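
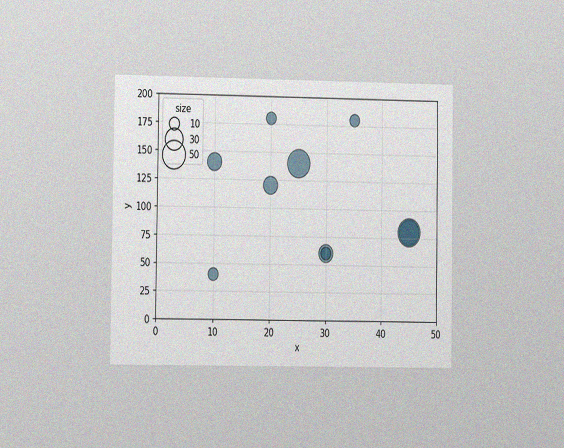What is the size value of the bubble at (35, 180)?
10

The chart is viewed slightly from the left, with some photo noise. Matching the bubble at (35, 180) against the size legend gives 10.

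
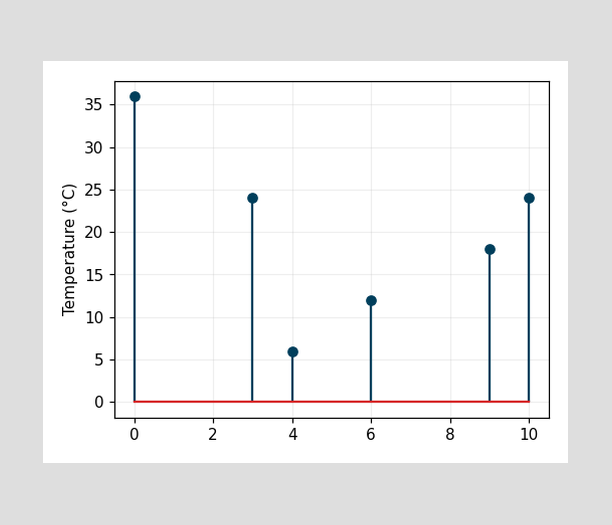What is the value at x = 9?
The stem at x=9 reaches 18°C.

18°C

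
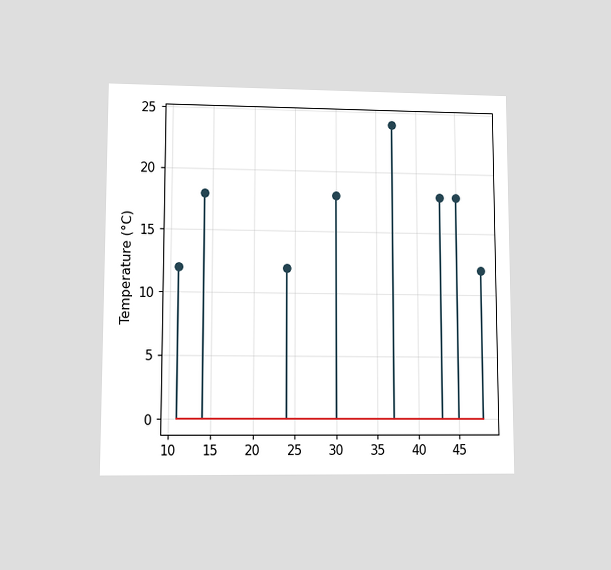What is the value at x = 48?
The chart is viewed at a slight angle. The stem at x=48 reaches 12°C.

12°C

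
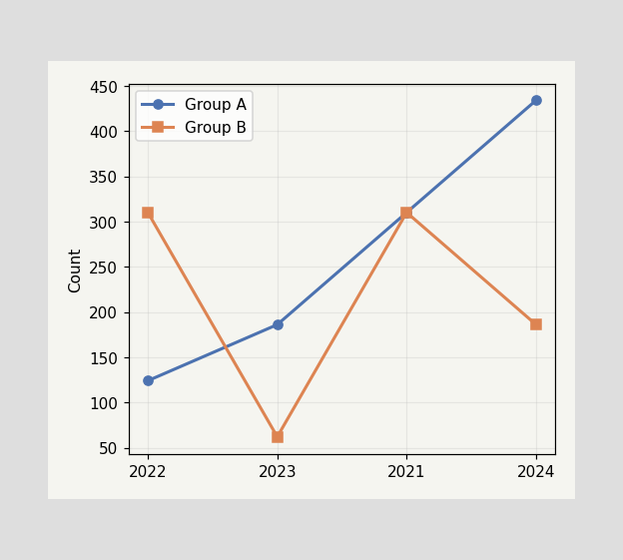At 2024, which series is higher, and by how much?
At 2024, Group A sits above the other line by 248.

Group A, by 248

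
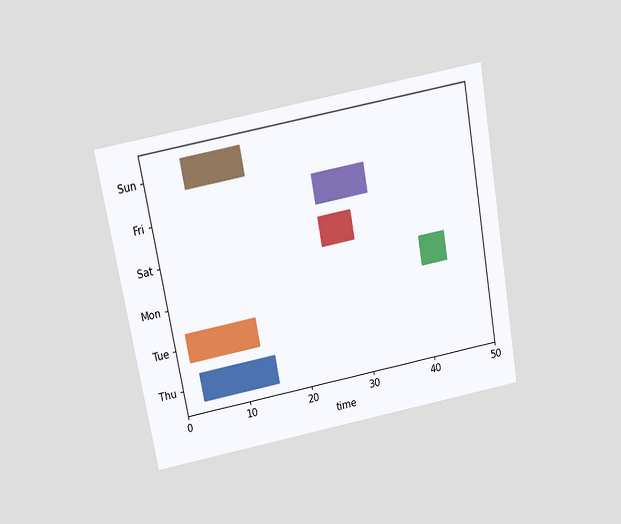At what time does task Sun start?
6

The chart is tilted about 10° counter-clockwise and viewed slightly from above. The Sun bar begins at t=6.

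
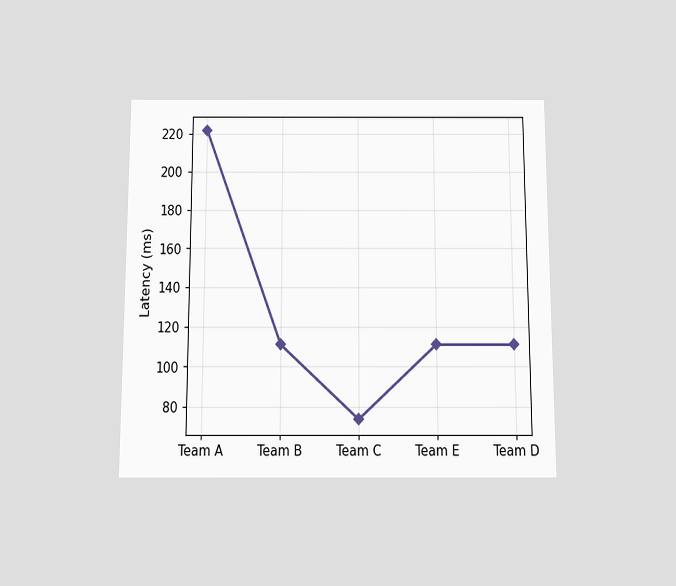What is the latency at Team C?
The chart is viewed slightly from below. At Team C, the line is at 74ms.

74ms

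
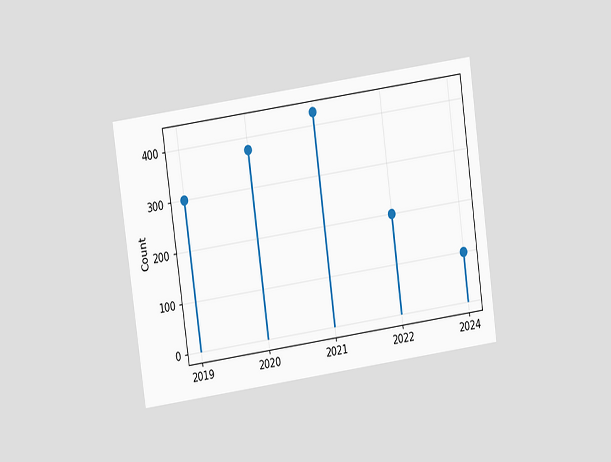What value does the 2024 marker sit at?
100

The chart is tilted about 8° counter-clockwise and viewed at a slight angle. The 2024 marker sits at 100.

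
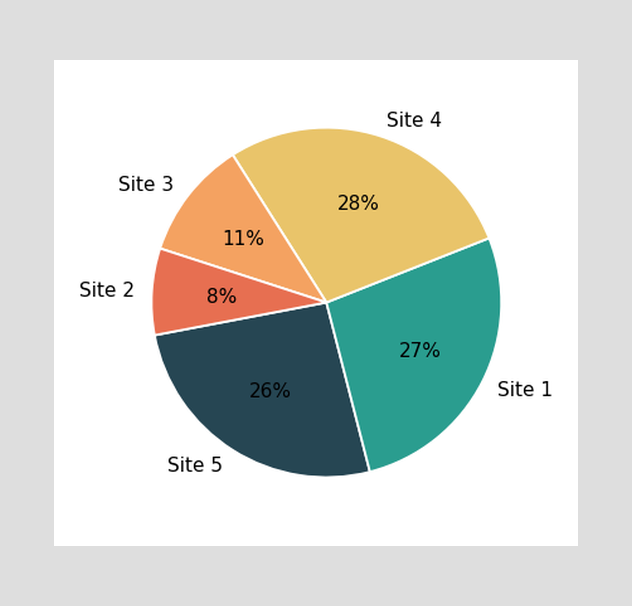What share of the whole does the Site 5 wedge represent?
The Site 5 slice takes up 26% of the pie.

26%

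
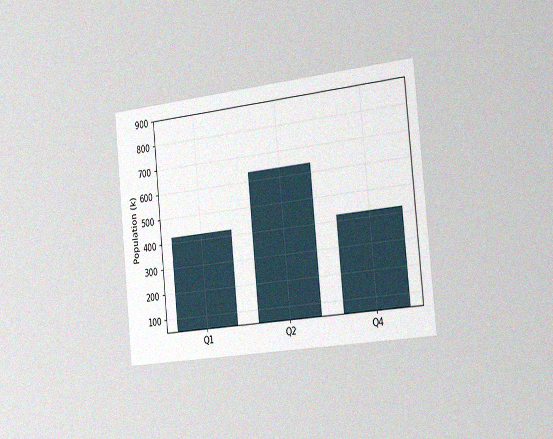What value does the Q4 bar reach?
The chart is tilted about 6° counter-clockwise and viewed slightly from the right, with some photo noise. Reading along the chart's y-axis, the Q4 bar reaches 424k.

424k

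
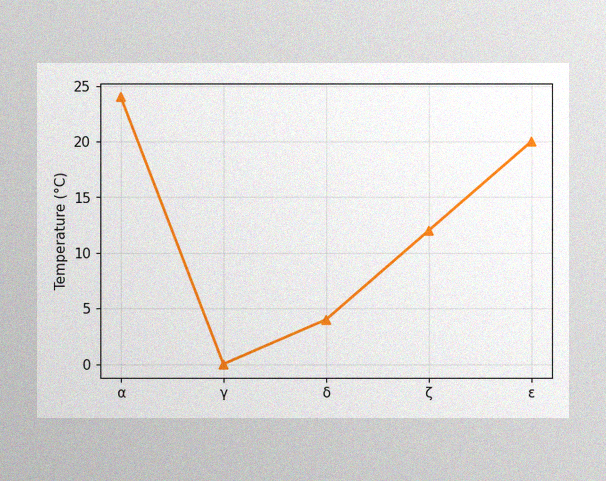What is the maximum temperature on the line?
The image has some photo noise and uneven lighting. The highest point is at α, and reading across to the y-axis gives 24°C.

24°C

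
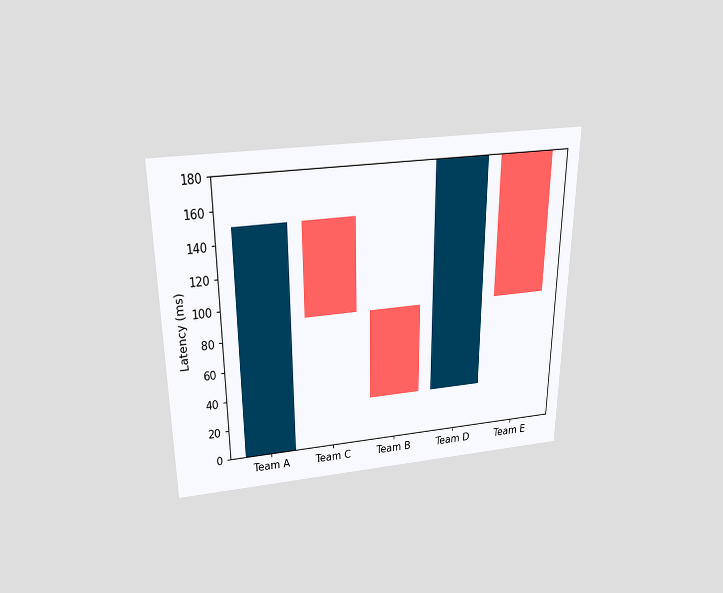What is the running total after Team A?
150ms

The chart is viewed slightly from above. After Team A the running total reaches 150ms.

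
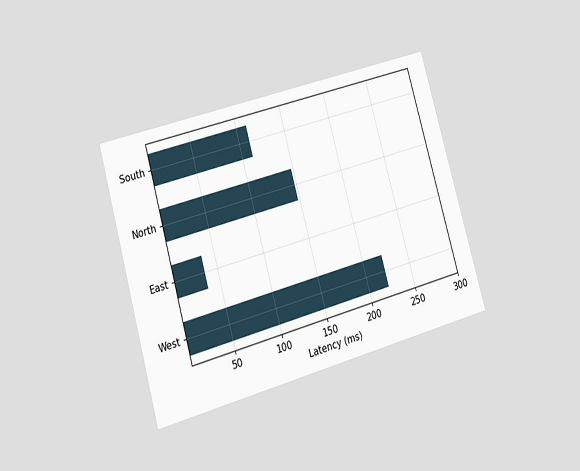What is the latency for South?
111ms

The chart is tilted about 16° counter-clockwise and viewed at a slight angle. Reading along the chart's x-axis, the South bar reaches 111ms.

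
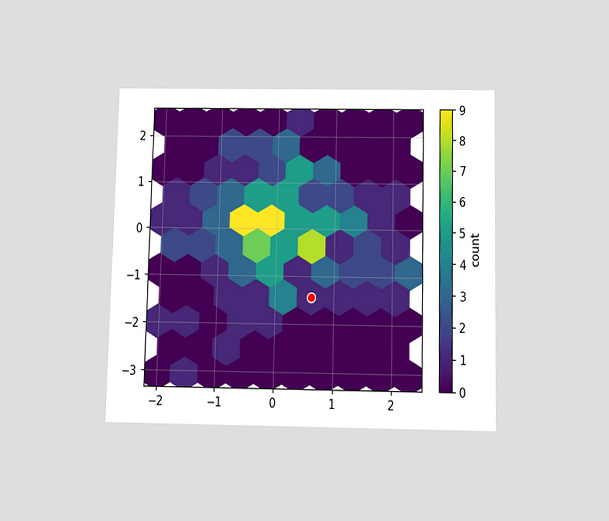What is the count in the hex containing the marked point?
The chart is viewed slightly from below. The marked hex reads 1 on the colorbar.

1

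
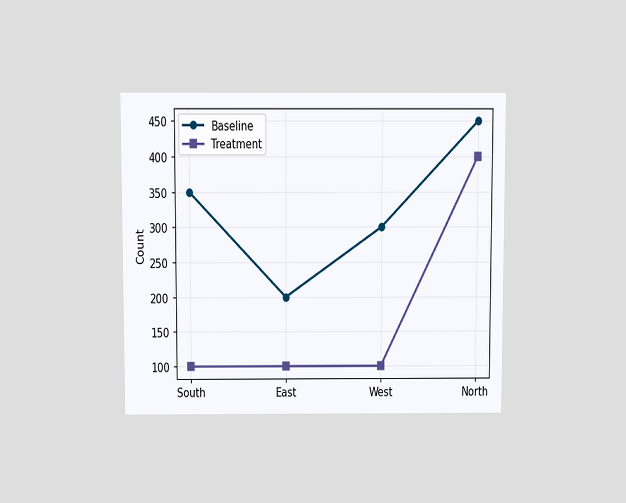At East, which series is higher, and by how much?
Baseline, by 100

The chart is viewed slightly from above. At East, Baseline sits above the other line by 100.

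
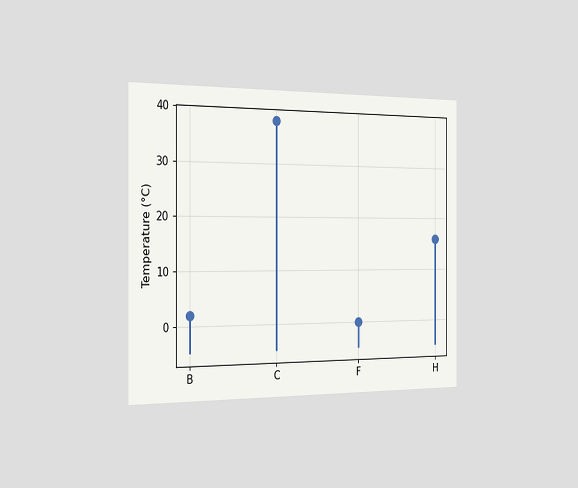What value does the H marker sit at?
16°C

The chart is viewed slightly from the left. The H marker sits at 16°C.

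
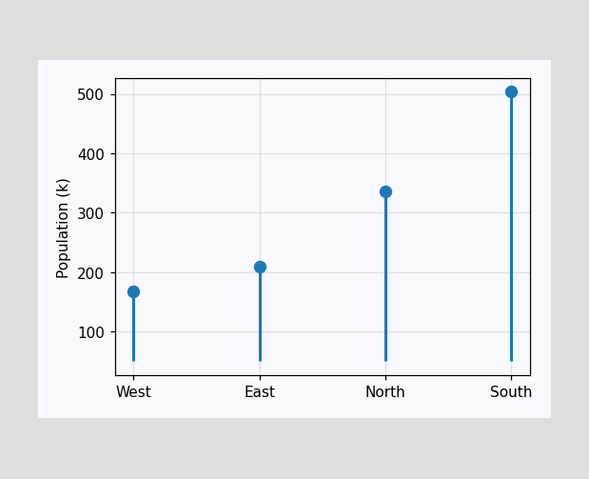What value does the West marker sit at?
The West marker sits at 168k.

168k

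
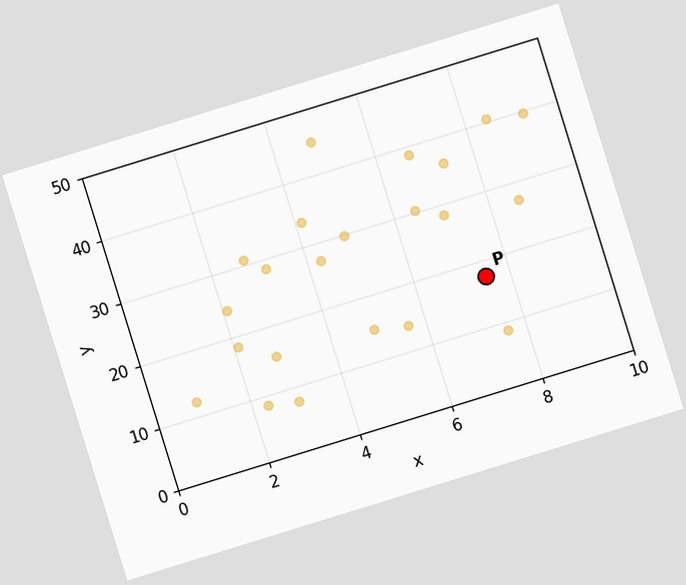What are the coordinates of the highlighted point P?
(7.5, 17.5)

The chart is tilted about 17° counter-clockwise. Following the gridlines from P to each axis, P sits at (7.5, 17.5).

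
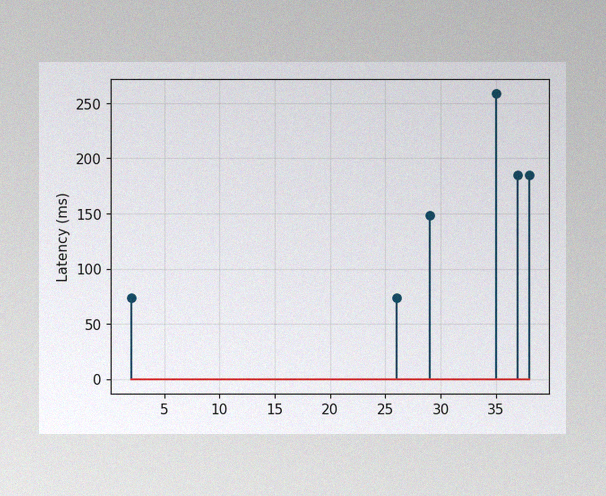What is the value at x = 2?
The image has some photo noise and uneven lighting. The stem at x=2 reaches 74ms.

74ms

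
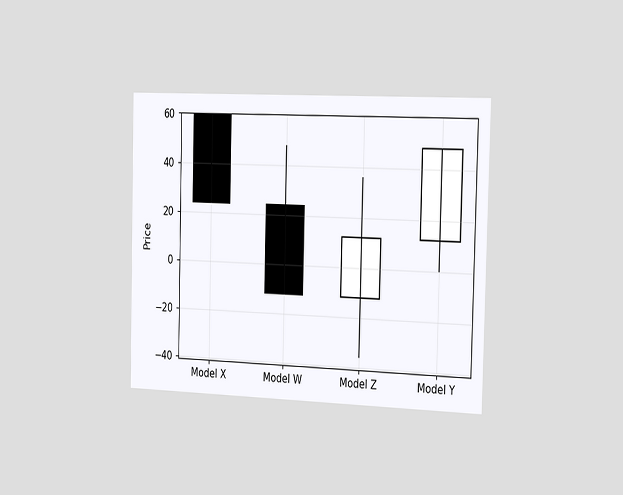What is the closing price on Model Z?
12

The chart is viewed slightly from the right. The Model Z candle closes at 12.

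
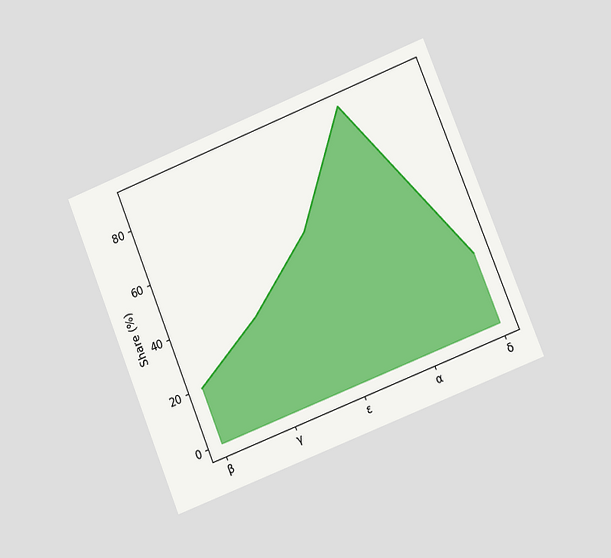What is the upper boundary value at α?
90%

The chart is tilted about 22° counter-clockwise and viewed at a slight angle. At α the upper boundary is at 90%.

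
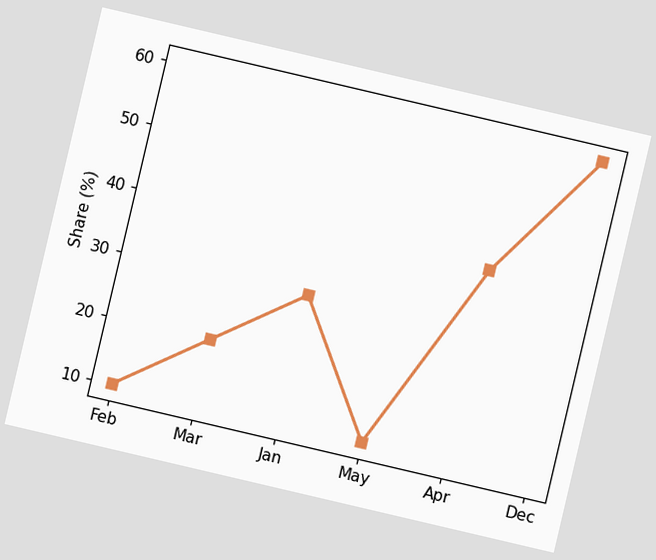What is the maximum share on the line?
The chart is tilted about 13° clockwise. The highest point is at Dec, and reading across to the y-axis gives 60%.

60%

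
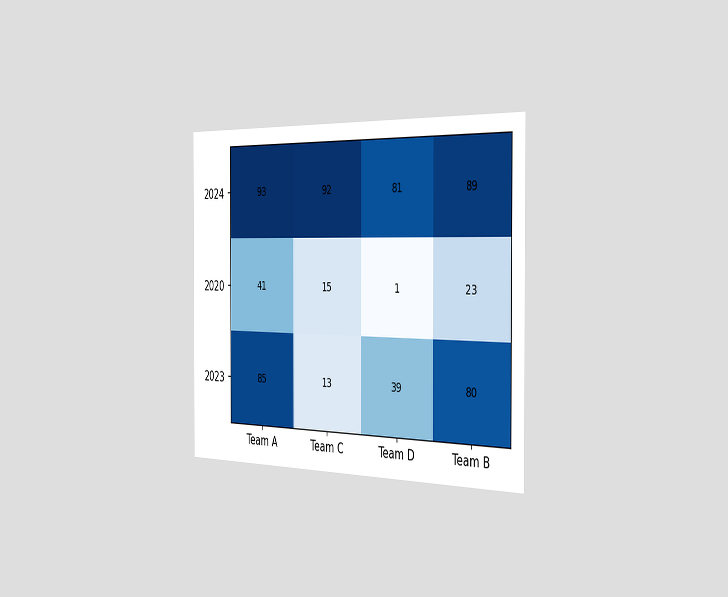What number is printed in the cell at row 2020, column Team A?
The chart is viewed slightly from the right. The (2020, Team A) cell reads 41.

41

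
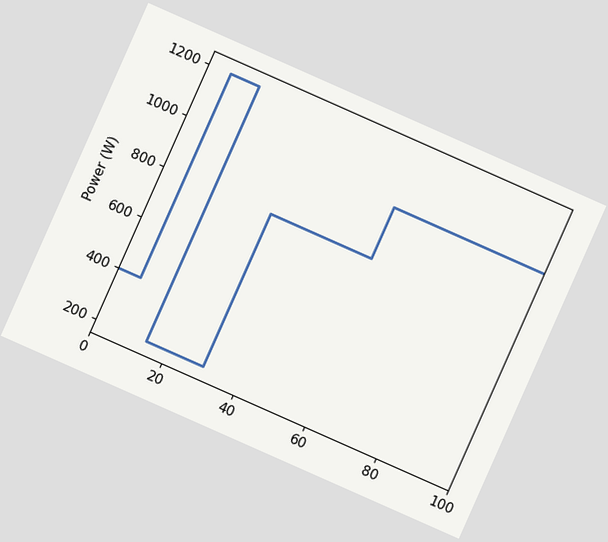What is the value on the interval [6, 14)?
The chart is tilted about 24° clockwise. On [6, 14) the step sits at 1200W.

1200W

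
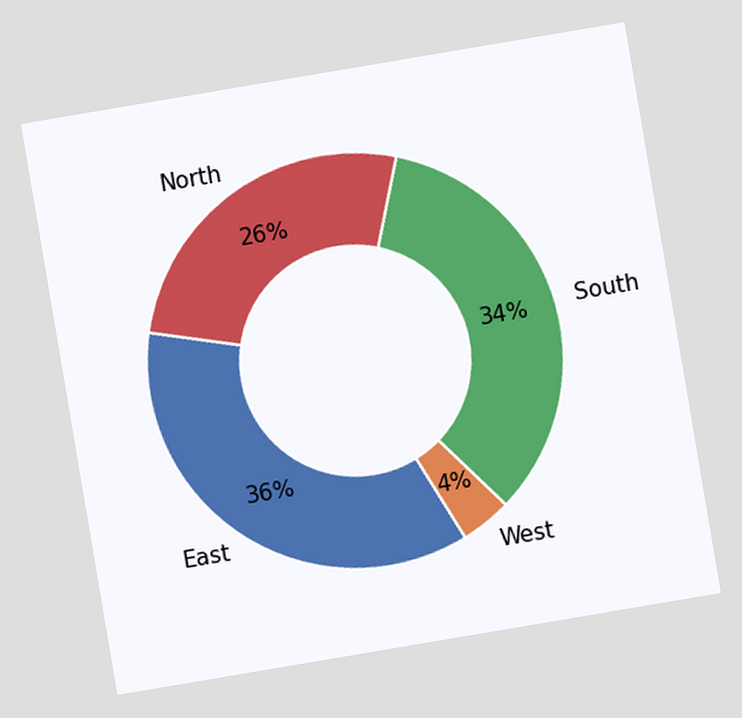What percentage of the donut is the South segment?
34%

The chart is tilted about 10° counter-clockwise. The South segment takes up 34% of the ring.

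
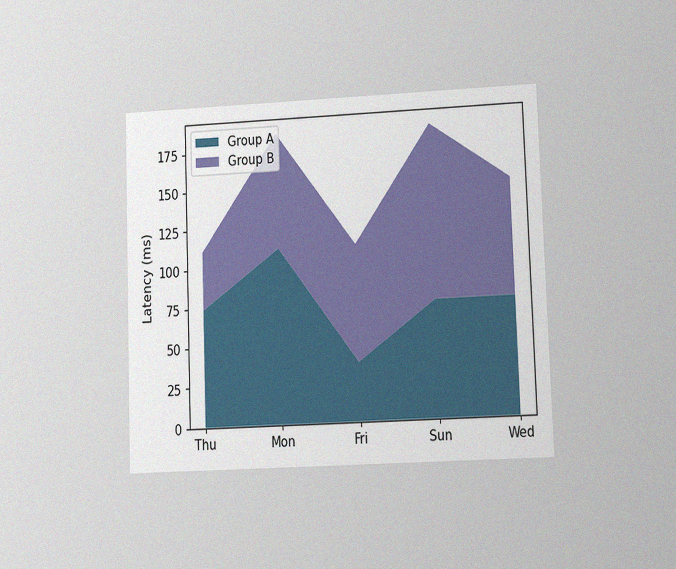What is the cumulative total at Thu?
The chart is tilted about 2° counter-clockwise and viewed at a slight angle, with some photo noise. The stacked total at Thu reaches 111ms.

111ms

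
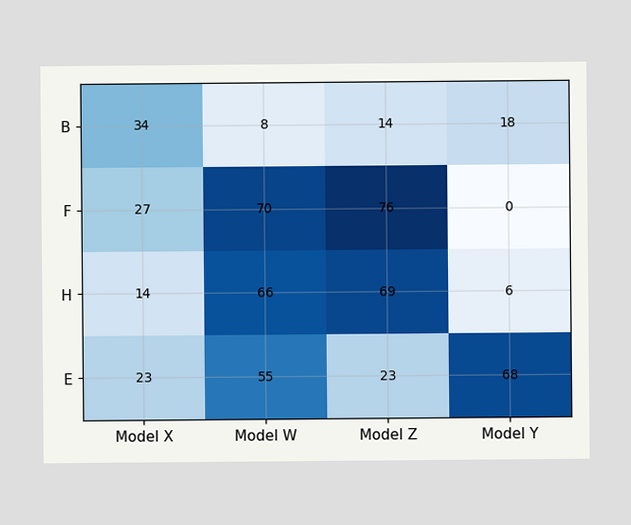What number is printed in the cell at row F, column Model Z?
The (F, Model Z) cell reads 76.

76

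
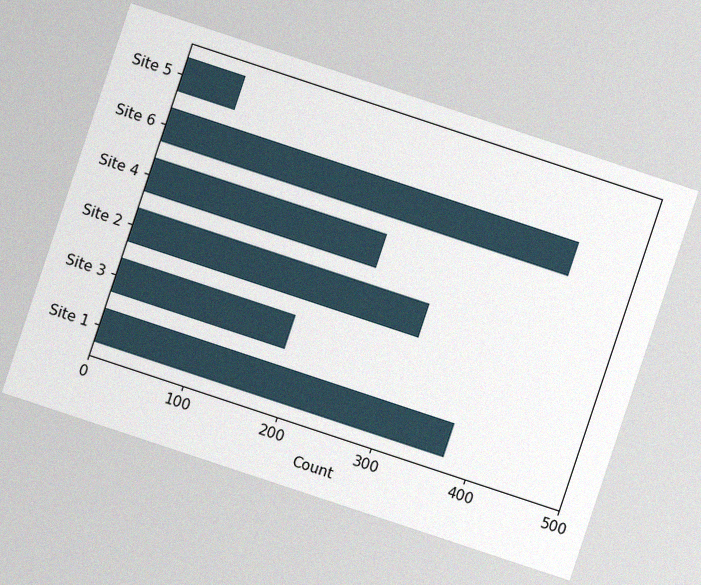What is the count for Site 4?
The chart is tilted about 18° clockwise, with some photo noise. Reading along the chart's x-axis, the Site 4 bar reaches 248.

248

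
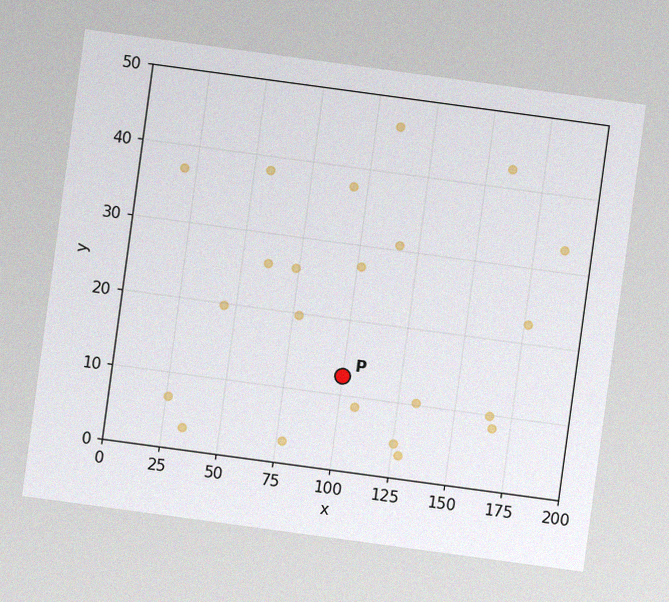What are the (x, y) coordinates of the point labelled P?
(100, 12.5)

The chart is tilted about 8° clockwise, with some photo noise. Following the gridlines from P to each axis, P sits at (100, 12.5).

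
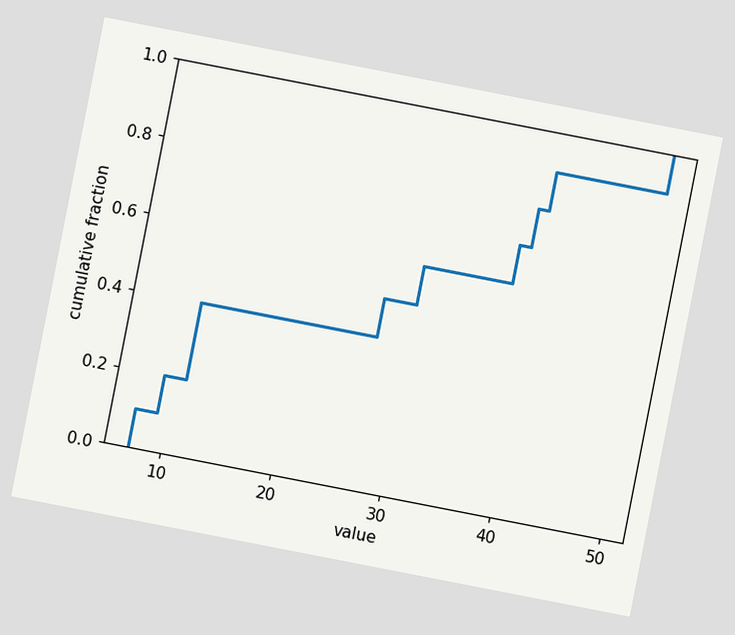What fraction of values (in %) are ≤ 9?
The chart is tilted about 11° clockwise. At x=9 the ECDF step is at 20%.

20%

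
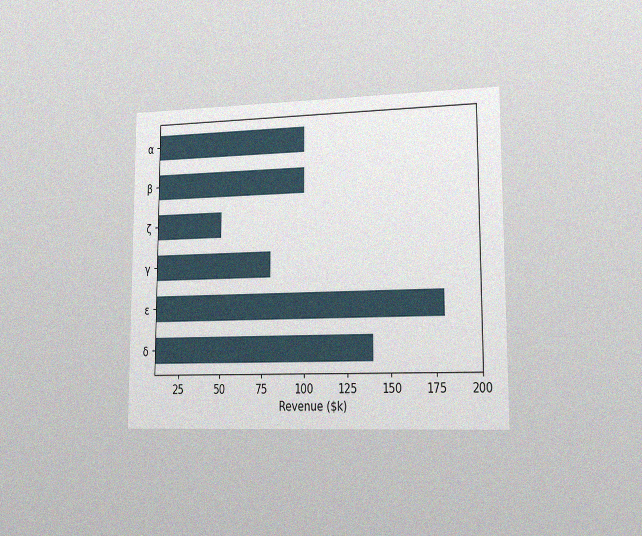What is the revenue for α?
$100k

The chart is viewed slightly from the right, with some photo noise. Reading along the chart's x-axis, the α bar reaches $100k.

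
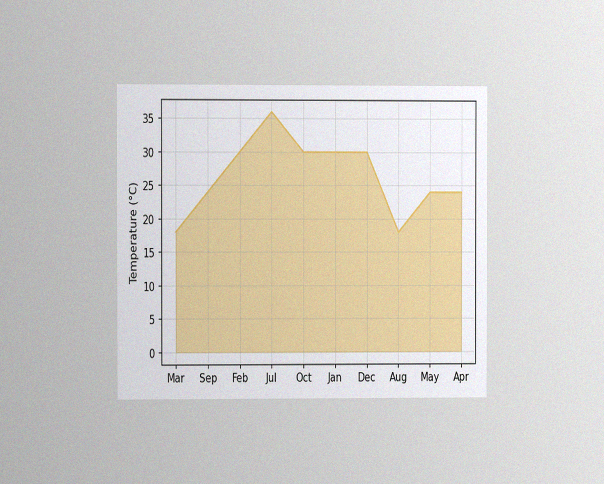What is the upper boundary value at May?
The chart is viewed at a slight angle, with some photo noise. At May the upper boundary is at 24°C.

24°C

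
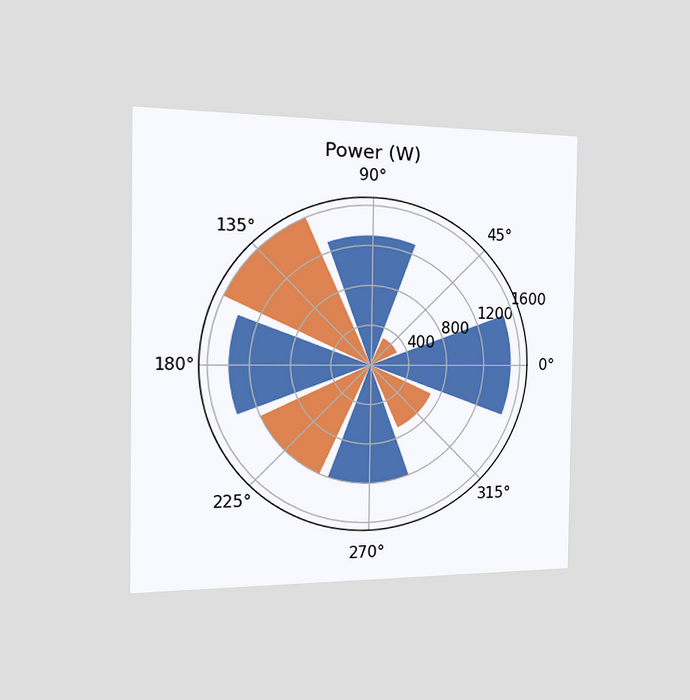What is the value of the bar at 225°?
1200W

The chart is viewed slightly from the left. The bar at 225° reaches 1200W on the radial axis.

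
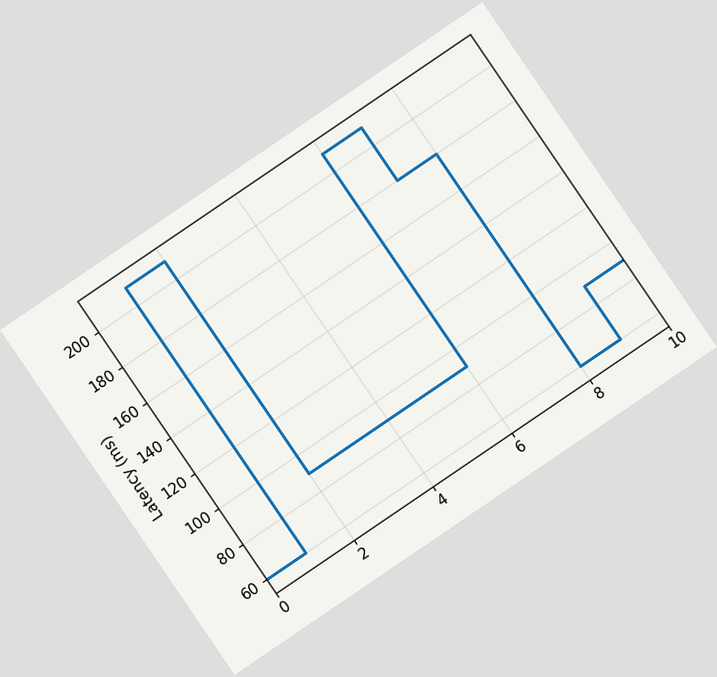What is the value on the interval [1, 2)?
210ms

The chart is tilted about 34° counter-clockwise. On [1, 2) the step sits at 210ms.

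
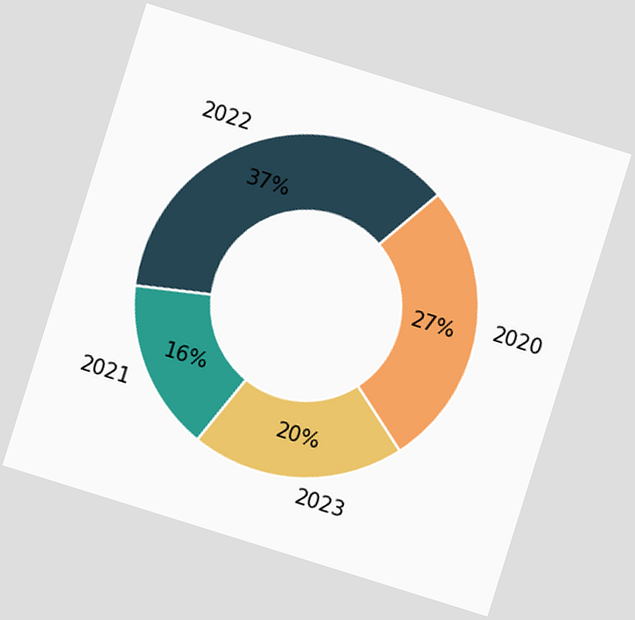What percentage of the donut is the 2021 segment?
The chart is tilted about 17° clockwise. The 2021 segment takes up 16% of the ring.

16%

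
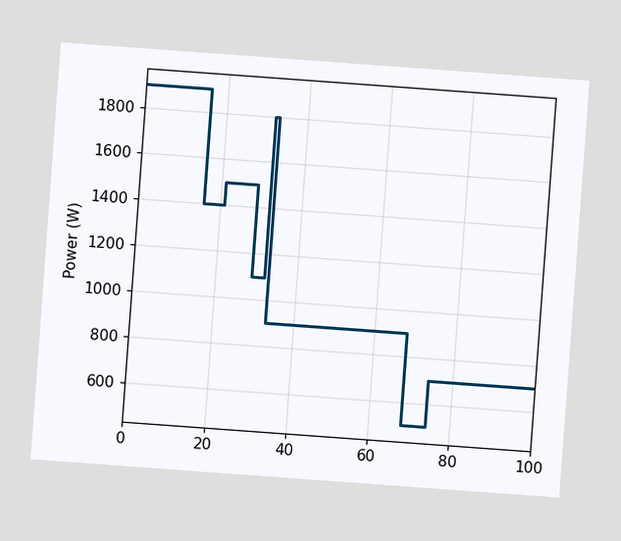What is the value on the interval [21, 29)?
1500W

The chart is tilted about 4° clockwise. On [21, 29) the step sits at 1500W.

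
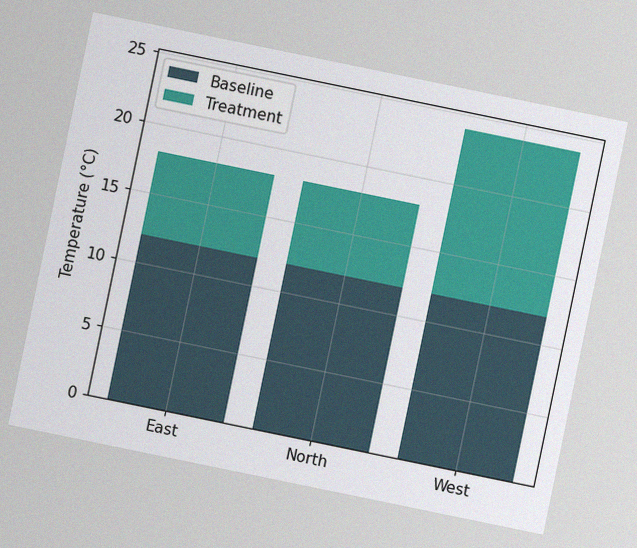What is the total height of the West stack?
The chart is tilted about 12° clockwise, with some photo noise. The West stack's top reaches 24°C on the y-axis.

24°C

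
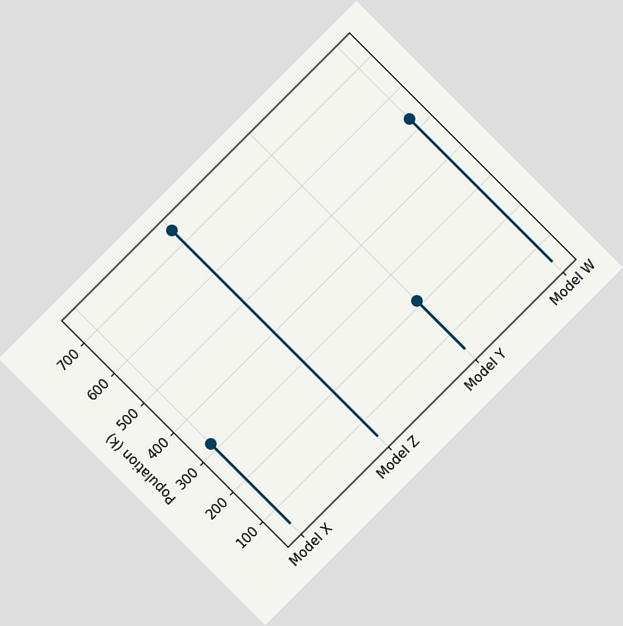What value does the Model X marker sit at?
318k

The chart is tilted about 45° counter-clockwise. The Model X marker sits at 318k.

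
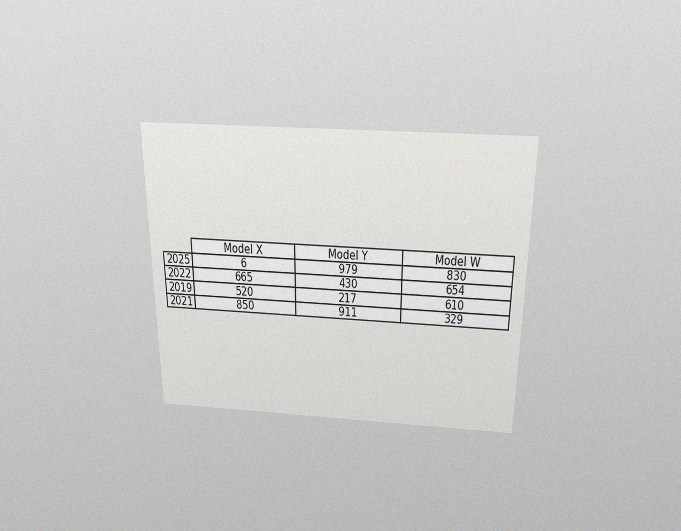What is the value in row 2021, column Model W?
The chart is viewed slightly from above, with some photo noise. The (2021, Model W) cell reads 329.

329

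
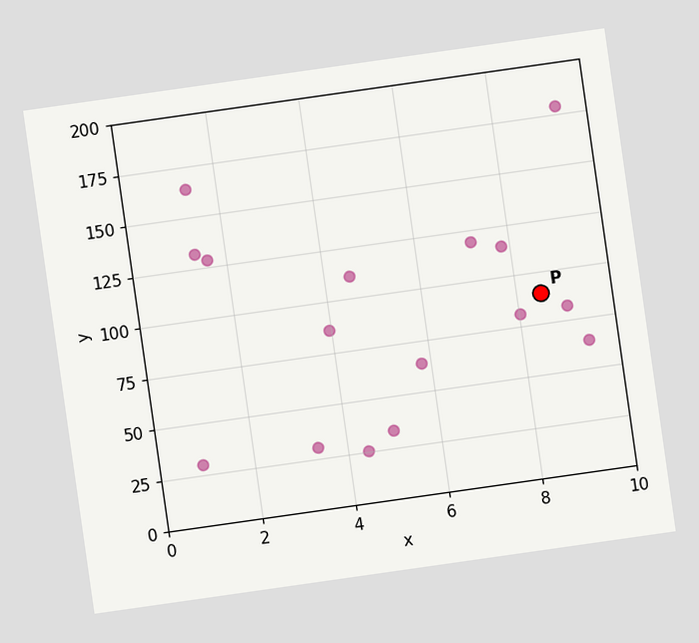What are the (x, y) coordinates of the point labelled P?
(8.5, 90)

The chart is tilted about 8° counter-clockwise. Following the gridlines from P to each axis, P sits at (8.5, 90).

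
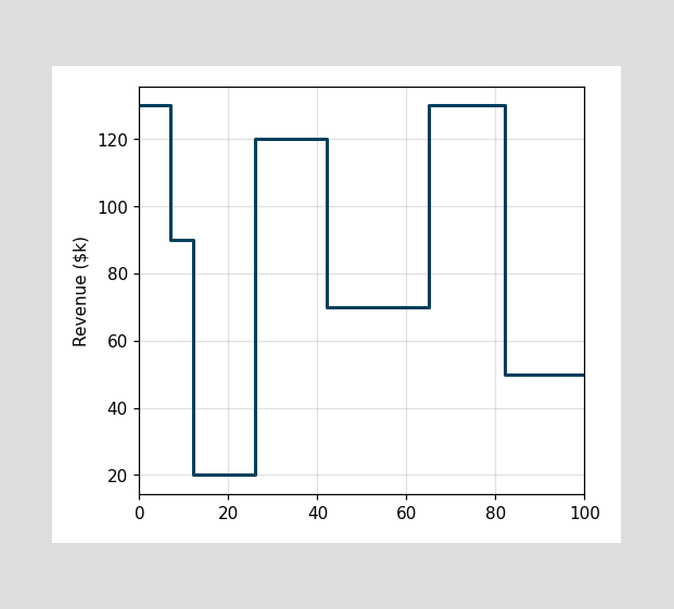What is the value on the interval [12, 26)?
On [12, 26) the step sits at $20k.

$20k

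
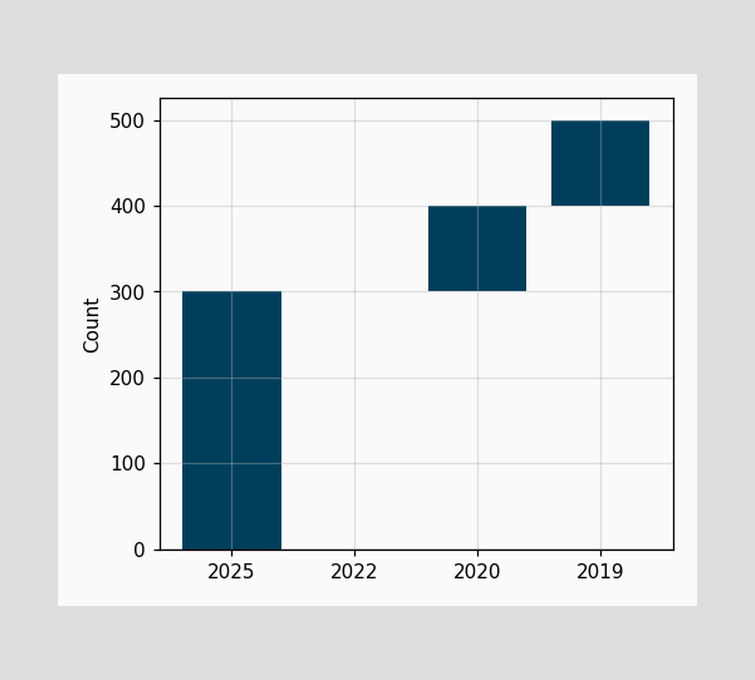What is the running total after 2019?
After 2019 the running total reaches 500.

500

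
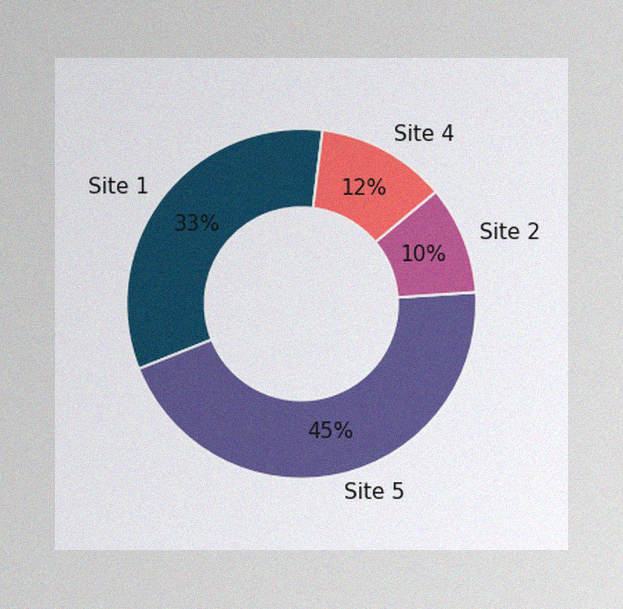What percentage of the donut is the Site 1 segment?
33%

The image has some photo noise and uneven lighting. The Site 1 segment takes up 33% of the ring.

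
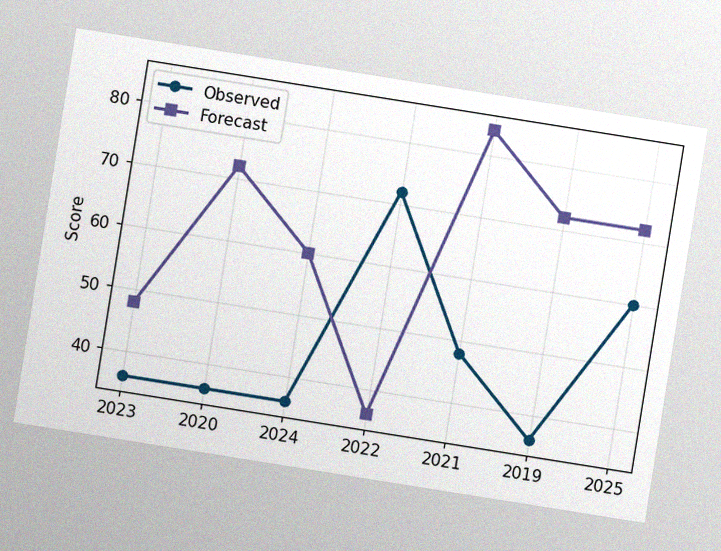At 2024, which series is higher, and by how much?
Forecast, by 24

The chart is tilted about 9° clockwise, with some photo noise. At 2024, Forecast sits above the other line by 24.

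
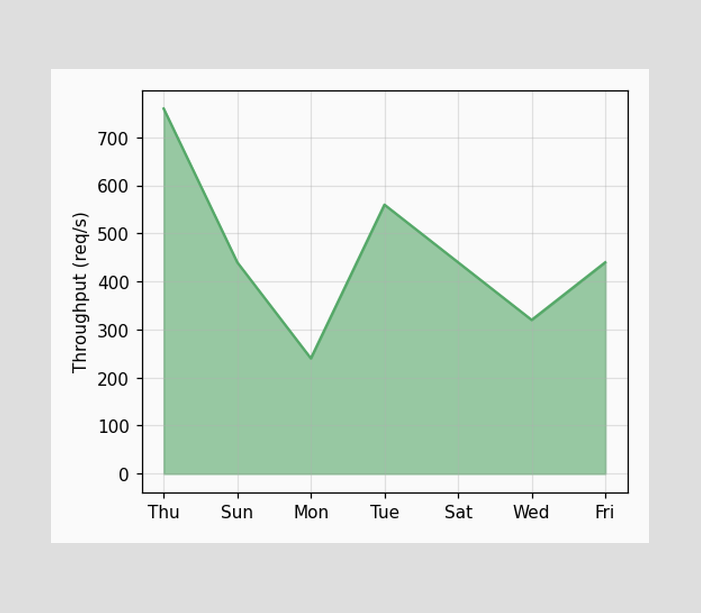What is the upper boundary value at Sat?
At Sat the upper boundary is at 440req/s.

440req/s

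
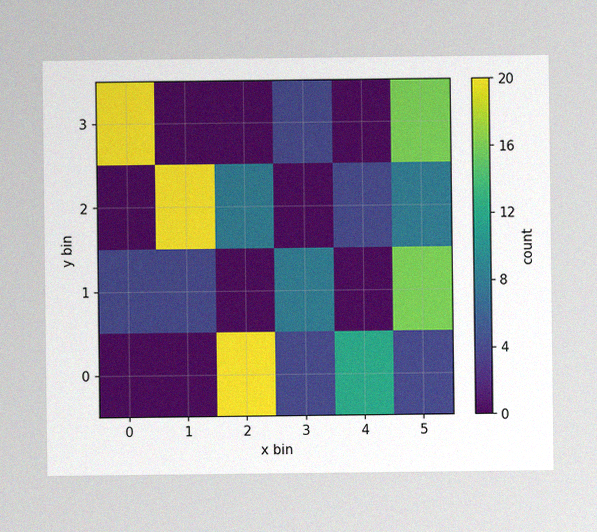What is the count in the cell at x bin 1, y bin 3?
The image has some photo noise and uneven lighting. Matching the cell (1, 3) against the colorbar gives 0.

0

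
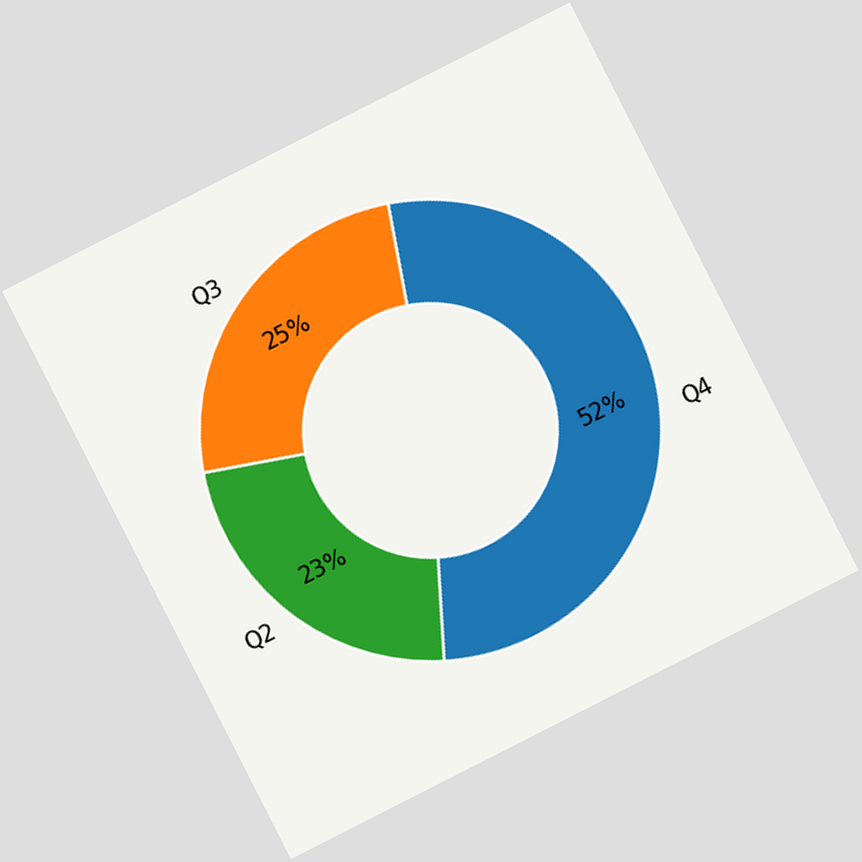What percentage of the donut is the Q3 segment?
The chart is tilted about 27° counter-clockwise. The Q3 segment takes up 25% of the ring.

25%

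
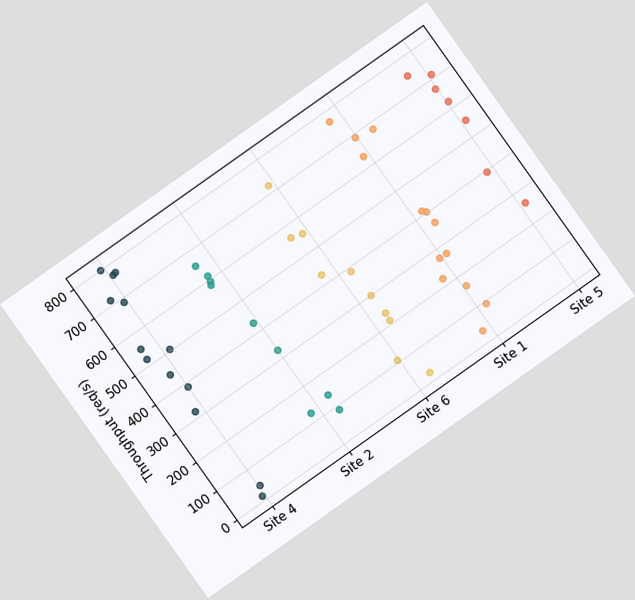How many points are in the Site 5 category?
7

The chart is tilted about 35° counter-clockwise. Counting the markers in the Site 5 column gives 7.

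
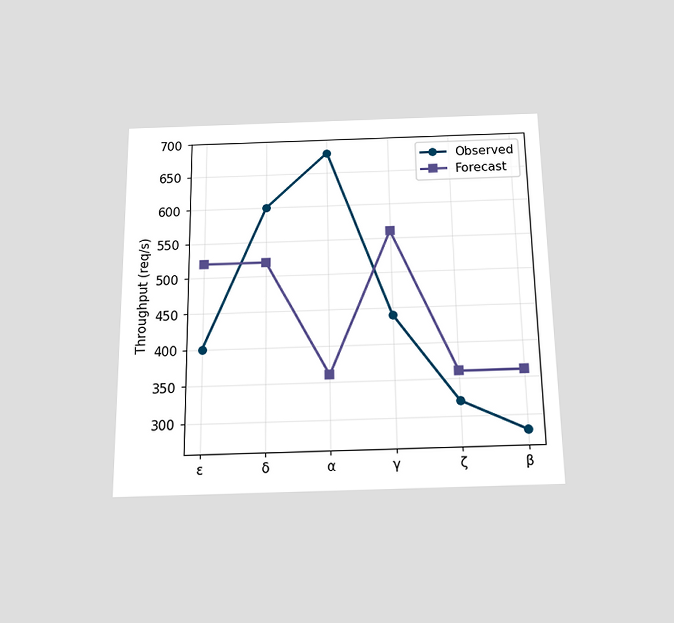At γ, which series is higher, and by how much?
Forecast, by 120req/s

The chart is viewed slightly from below. At γ, Forecast sits above the other line by 120req/s.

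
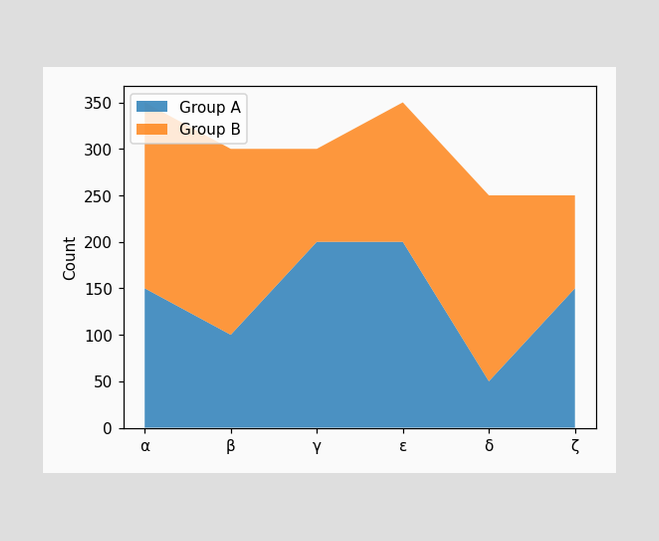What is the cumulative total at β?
300

The stacked total at β reaches 300.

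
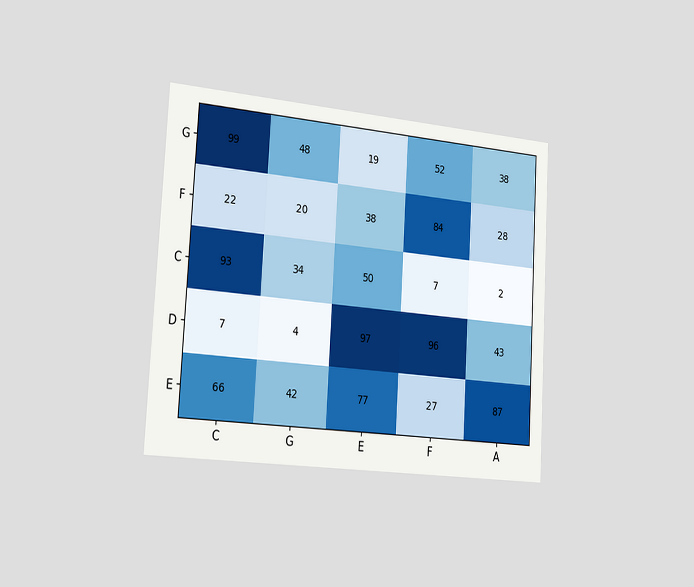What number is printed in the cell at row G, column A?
The chart is tilted about 3° clockwise and viewed slightly from the left. The (G, A) cell reads 38.

38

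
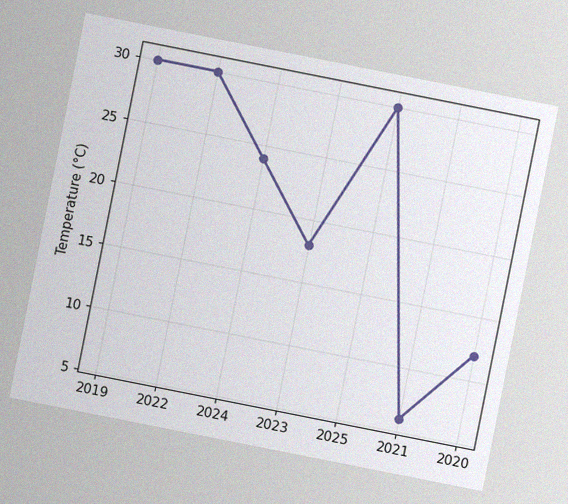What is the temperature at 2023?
The chart is tilted about 11° clockwise, with some photo noise. At 2023, the line is at 18°C.

18°C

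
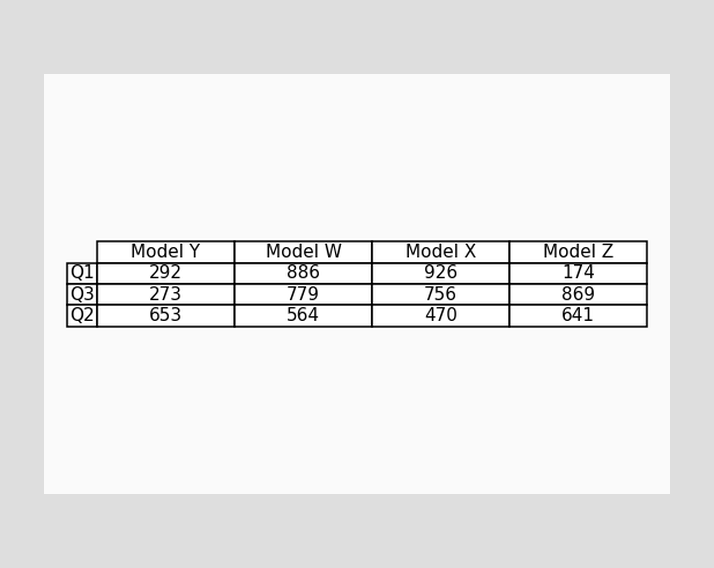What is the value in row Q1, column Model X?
926

The (Q1, Model X) cell reads 926.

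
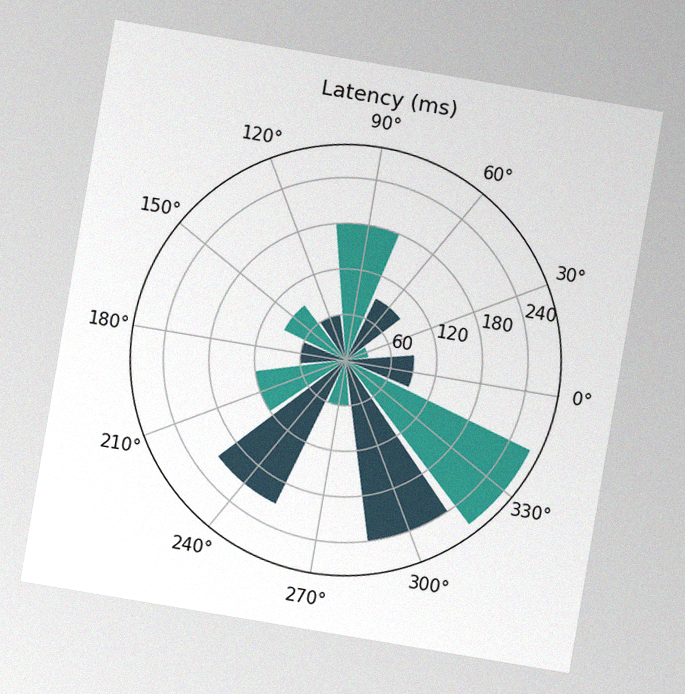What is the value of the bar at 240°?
210ms

The chart is tilted about 10° clockwise, with some photo noise. The bar at 240° reaches 210ms on the radial axis.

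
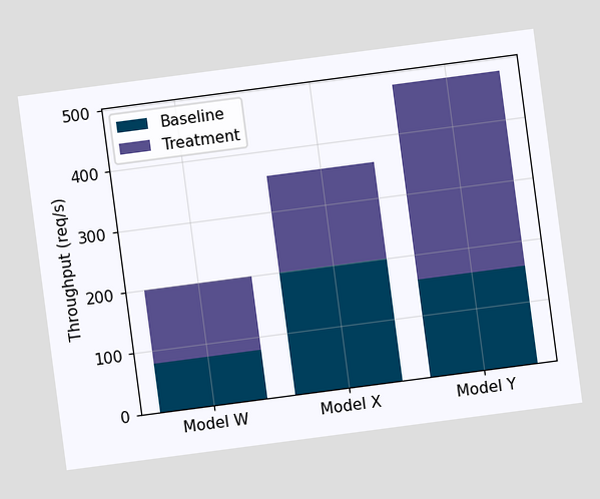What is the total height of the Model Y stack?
480req/s

The chart is tilted about 7° counter-clockwise. The Model Y stack's top reaches 480req/s on the y-axis.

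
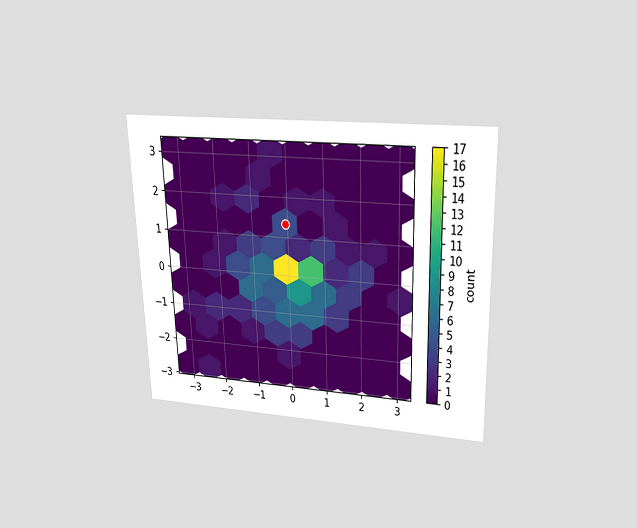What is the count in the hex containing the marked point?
The chart is viewed slightly from above. The marked hex reads 4 on the colorbar.

4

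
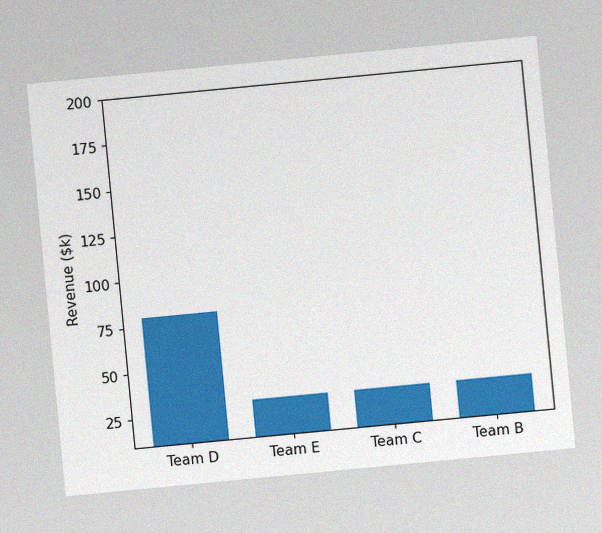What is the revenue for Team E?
$30k

The chart is tilted about 5° counter-clockwise, with some photo noise. Reading along the chart's y-axis, the Team E bar reaches $30k.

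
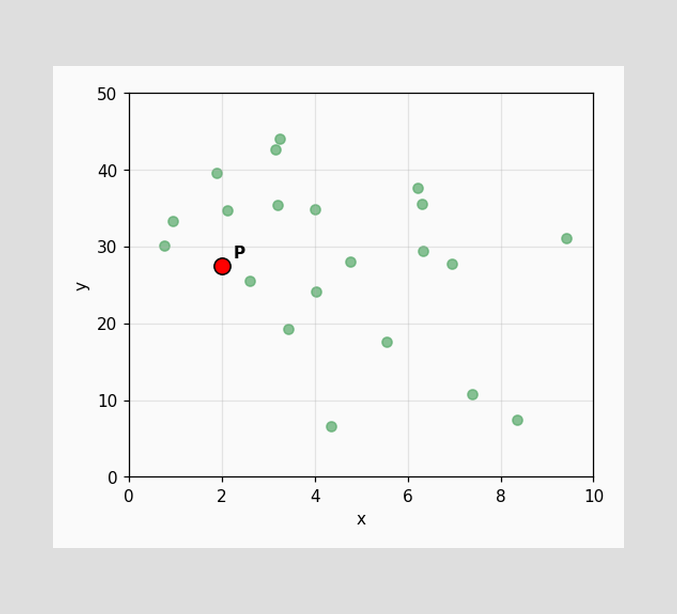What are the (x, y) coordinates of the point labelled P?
Following the gridlines from P to each axis, P sits at (2, 27.5).

(2, 27.5)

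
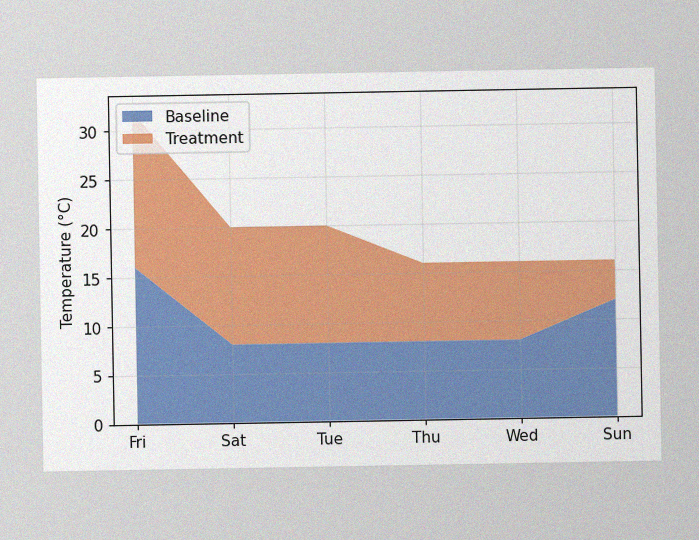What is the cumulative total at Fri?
The image has some photo noise and uneven lighting. The stacked total at Fri reaches 32°C.

32°C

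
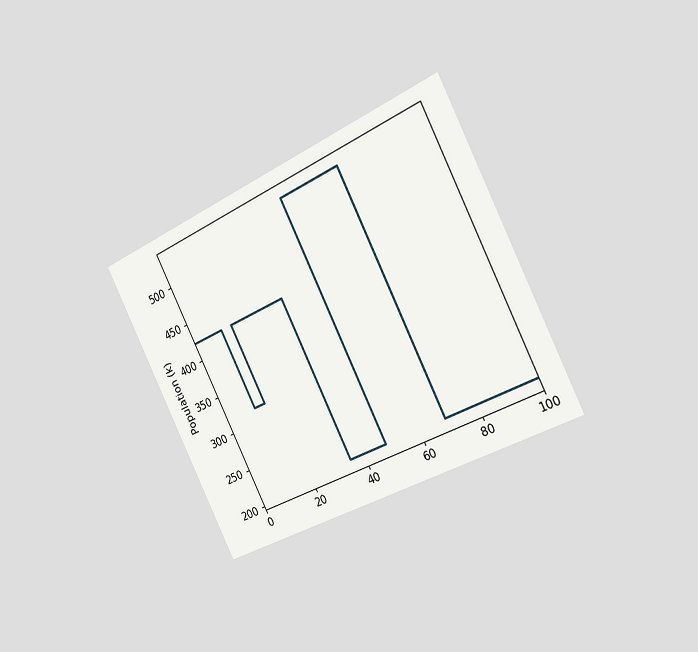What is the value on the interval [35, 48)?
The chart is tilted about 26° counter-clockwise and viewed slightly from the right. On [35, 48) the step sits at 212k.

212k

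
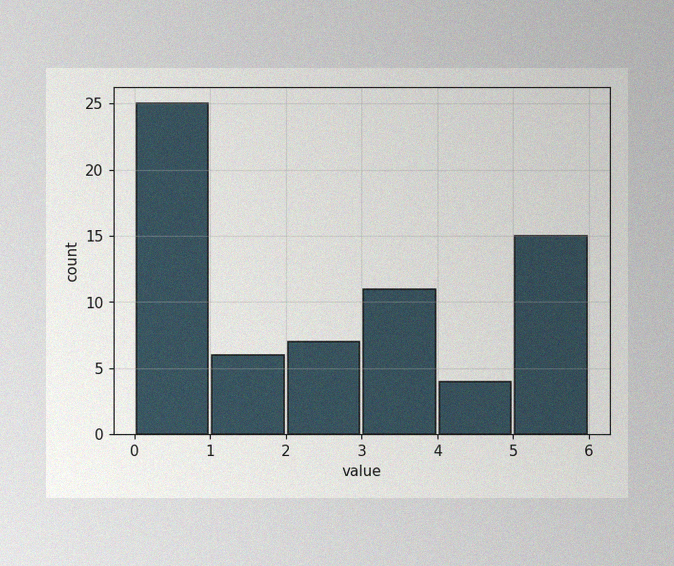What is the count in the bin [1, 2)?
6

The image has some photo noise and uneven lighting. The [1, 2) bin has height 6.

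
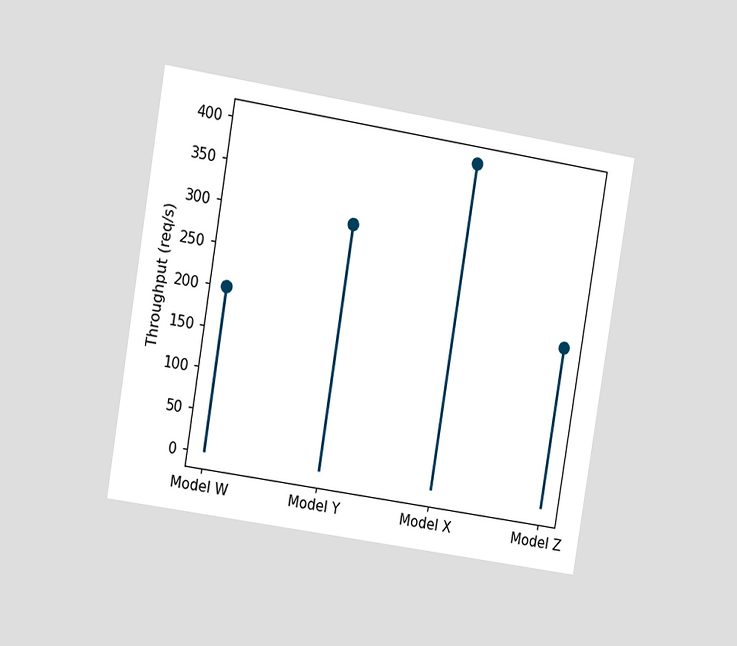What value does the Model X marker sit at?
400req/s

The chart is tilted about 9° clockwise and viewed at a slight angle. The Model X marker sits at 400req/s.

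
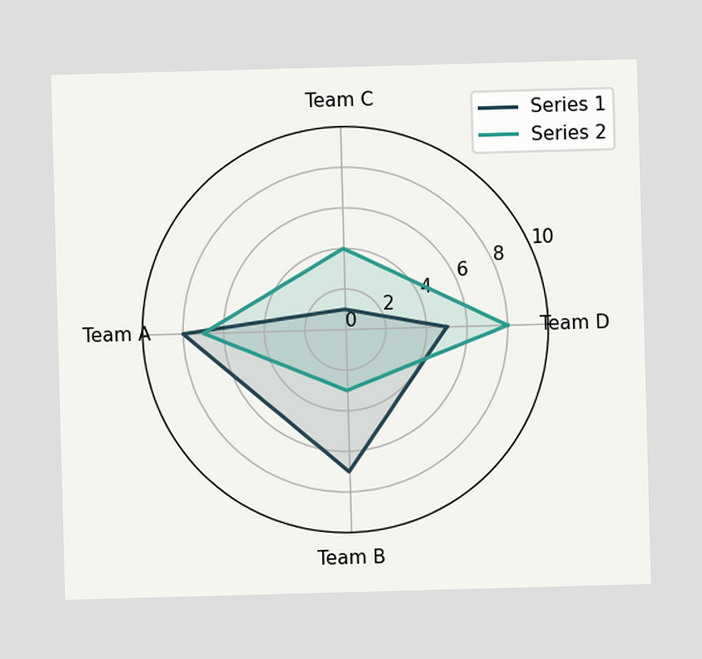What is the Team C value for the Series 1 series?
On the Team C axis, Series 1 reaches 1.

1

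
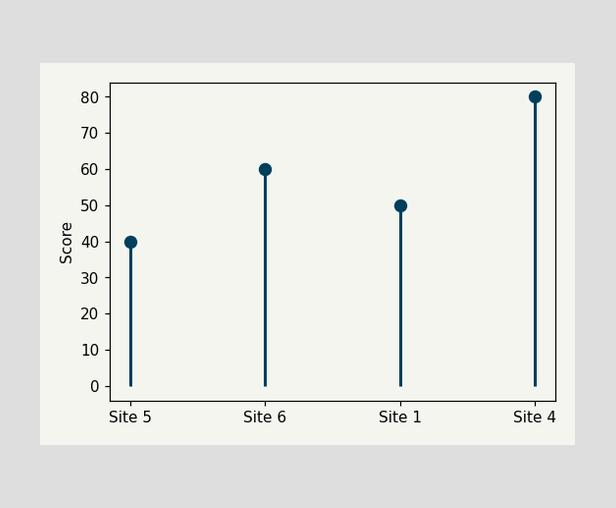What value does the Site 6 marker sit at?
The Site 6 marker sits at 60.

60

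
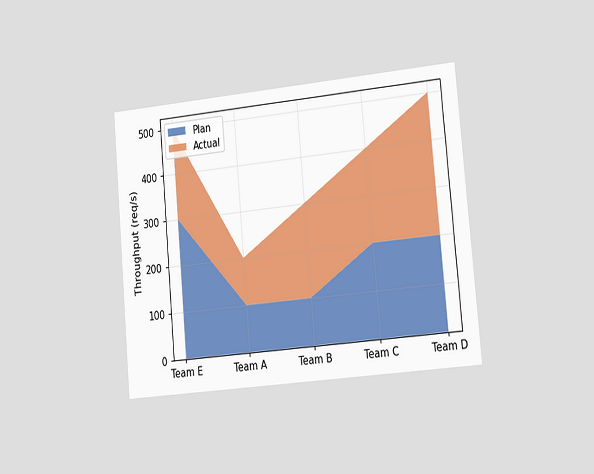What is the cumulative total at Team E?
The chart is tilted about 5° counter-clockwise and viewed slightly from the right. The stacked total at Team E reaches 500req/s.

500req/s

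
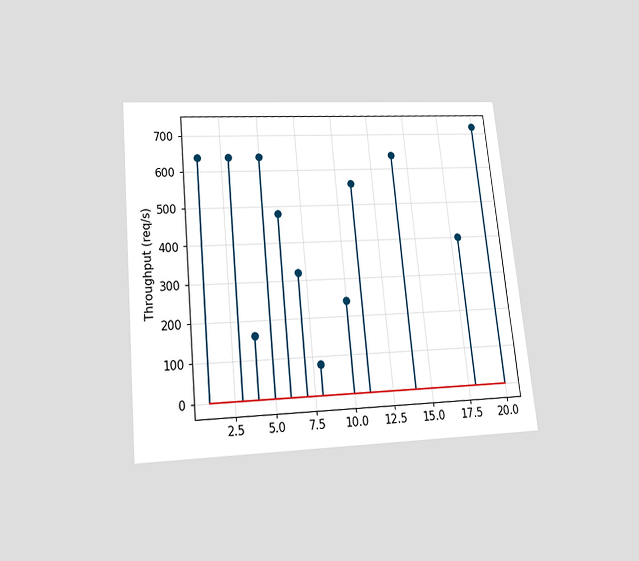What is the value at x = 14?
640req/s

The chart is tilted about 6° counter-clockwise and viewed slightly from below. The stem at x=14 reaches 640req/s.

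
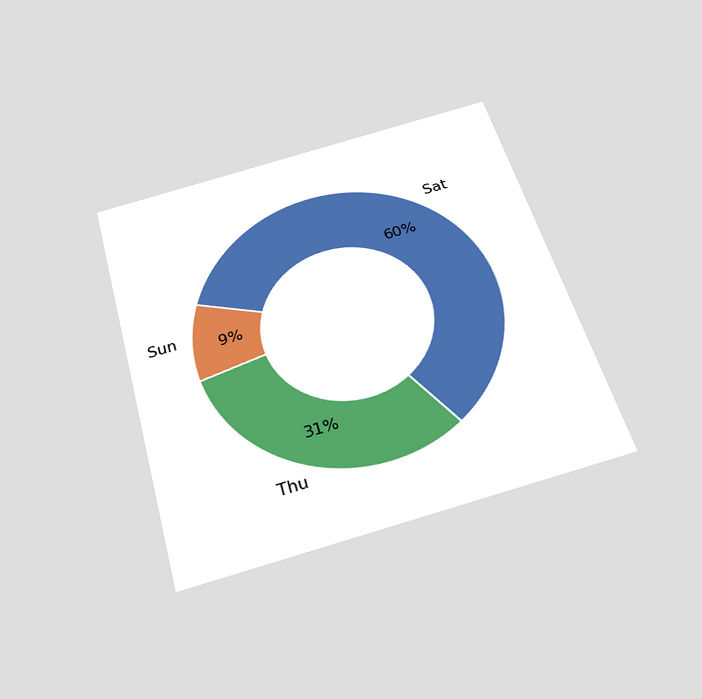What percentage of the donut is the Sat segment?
60%

The chart is tilted about 16° counter-clockwise and viewed slightly from below. The Sat segment takes up 60% of the ring.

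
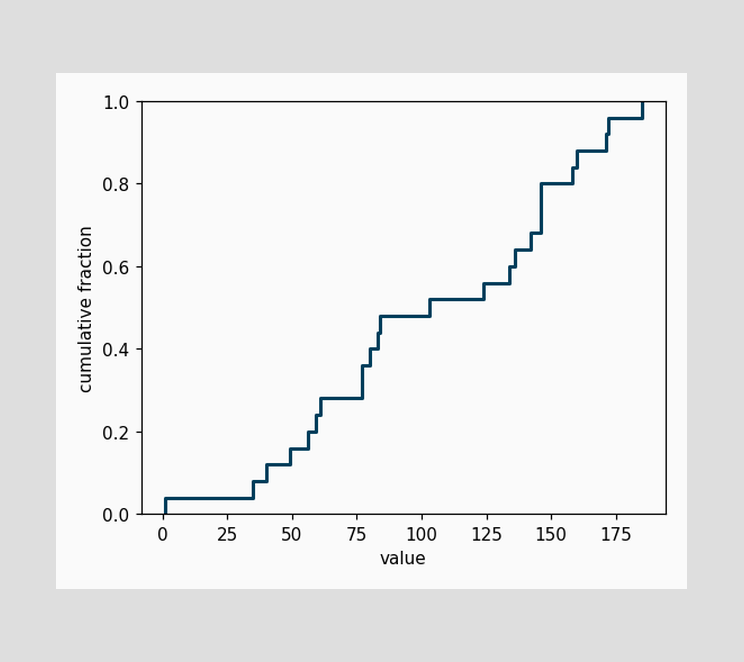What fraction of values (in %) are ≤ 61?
28%

At x=61 the ECDF step is at 28%.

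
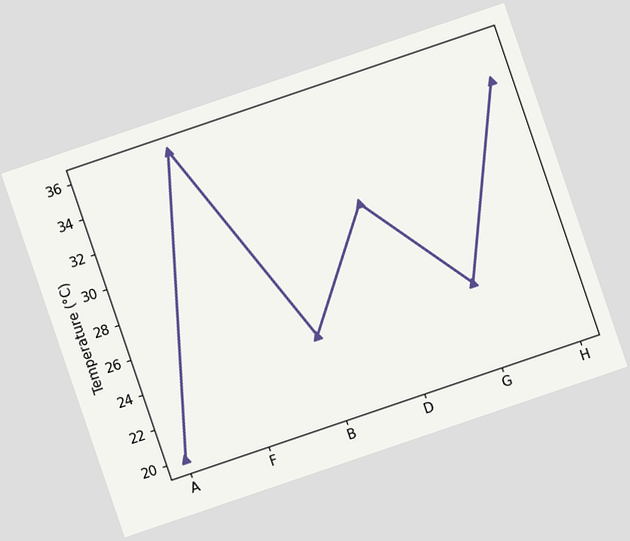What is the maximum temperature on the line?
The chart is tilted about 19° counter-clockwise. The highest point is at F, and reading across to the y-axis gives 36°C.

36°C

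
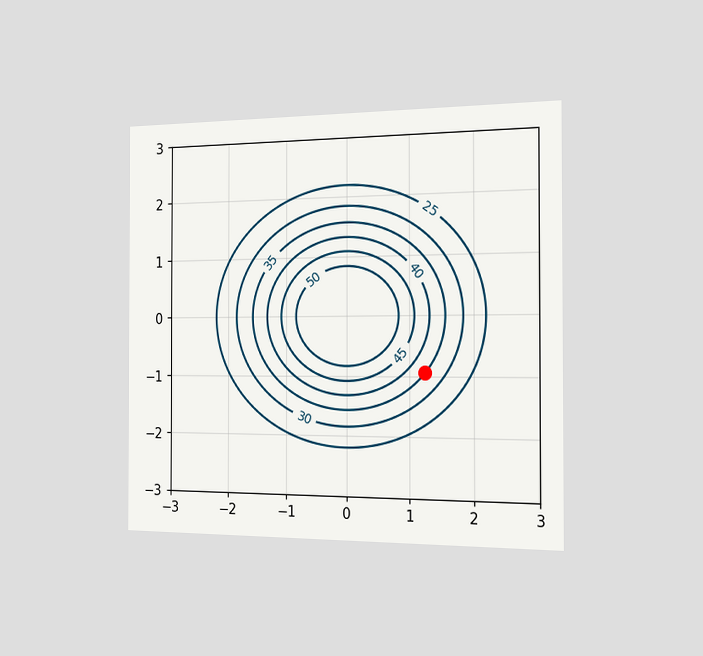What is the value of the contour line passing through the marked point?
35

The chart is viewed slightly from the right. The marked point sits on the contour labelled 35.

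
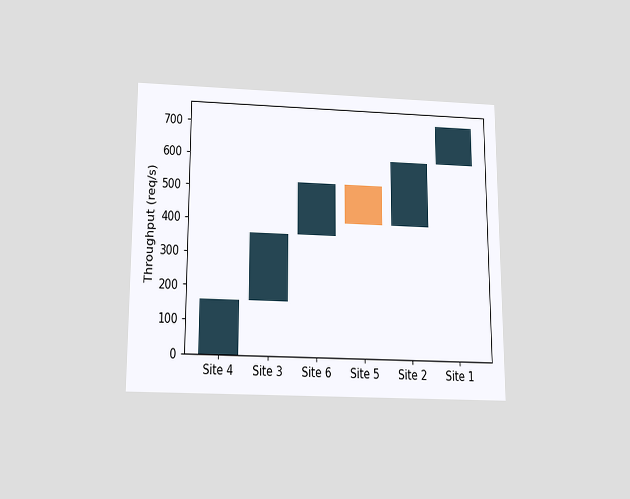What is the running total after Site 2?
The chart is viewed slightly from below. After Site 2 the running total reaches 600req/s.

600req/s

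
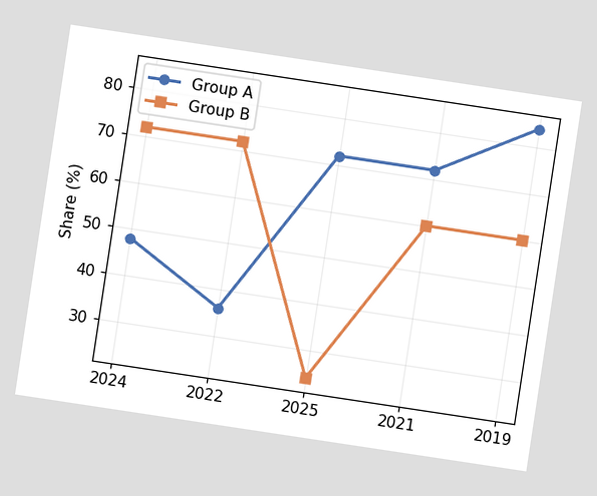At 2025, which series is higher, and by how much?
Group A, by 48%

The chart is tilted about 9° clockwise. At 2025, Group A sits above the other line by 48%.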